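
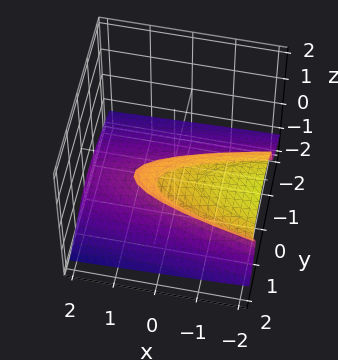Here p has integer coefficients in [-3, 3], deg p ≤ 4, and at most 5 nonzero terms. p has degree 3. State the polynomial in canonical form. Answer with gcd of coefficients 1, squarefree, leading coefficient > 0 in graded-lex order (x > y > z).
3*z^3 + 2*y^2 - 2*y*z + x - 2*y

(a) The degree is 3 — a generic line meets the surface in up to 3 points.
(b) From the axis intercepts and sections: among the integer gridlines, it crosses the y-axis at y ∈ {0, 1}; it meets the z-axis at z = 0 (among the integer gridlines); it crosses the x-axis at the gridline x = 0.
(c) The integer polynomial consistent with all of this is the stated p.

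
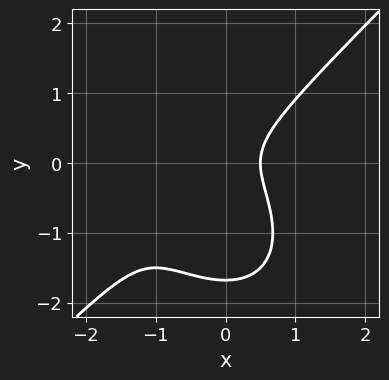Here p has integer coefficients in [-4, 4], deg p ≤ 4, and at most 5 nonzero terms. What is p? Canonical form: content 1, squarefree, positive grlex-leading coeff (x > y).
(a) deg p = 3. The shape is more complex than any degree-2 curve.
(b) Solving for integer coefficients yields p as stated.

2*x^3 - 2*y^3 + 3*x^2 - 3*y^2 - 1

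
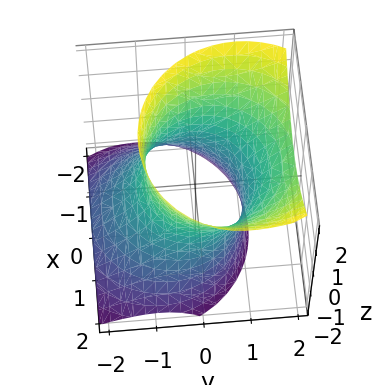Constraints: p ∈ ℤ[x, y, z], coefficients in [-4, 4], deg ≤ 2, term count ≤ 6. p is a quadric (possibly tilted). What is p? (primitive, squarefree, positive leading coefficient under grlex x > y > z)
2*x^2 + 2*y^2 - 2*y*z - z^2 - 3

Degree: the shape is more complex than any degree-1 surface, so deg p = 2.
From the visible intercepts: it misses every integer gridline on the z-axis.
The integer polynomial consistent with all of this is the stated p.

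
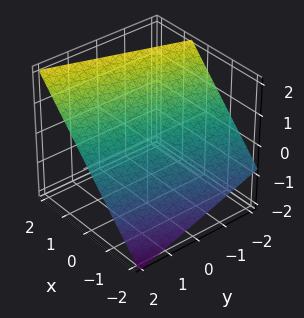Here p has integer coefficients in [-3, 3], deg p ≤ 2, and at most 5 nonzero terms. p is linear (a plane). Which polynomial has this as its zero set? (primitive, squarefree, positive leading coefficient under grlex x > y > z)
3*x - y - 3*z + 2

(a) Degree: the surface is flat (a plane), so deg p = 1.
(b) Checking where it meets the axes: one y-axis crossing is at y = 2.
(c) Putting this together gives p.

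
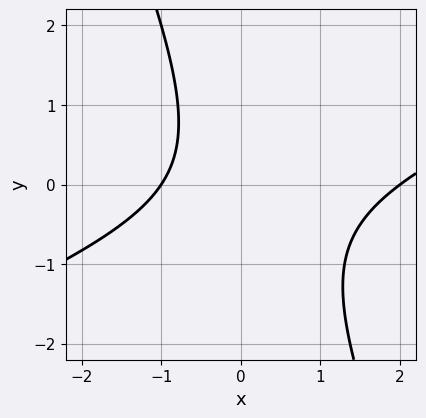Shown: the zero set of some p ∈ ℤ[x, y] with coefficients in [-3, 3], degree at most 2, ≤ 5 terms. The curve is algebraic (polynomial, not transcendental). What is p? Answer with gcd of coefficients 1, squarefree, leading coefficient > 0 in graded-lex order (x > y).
(a) deg p = 2. The shape is more complex than any degree-1 curve.
(b) From the axis intercepts and sections: the curve avoids every integer y-axis point in the box; among the integer gridlines, it crosses the x-axis at x ∈ {-1, 2}.
(c) Together with the visible shape, these determine p as stated.

x^2 - 2*x*y - y^2 - x - 2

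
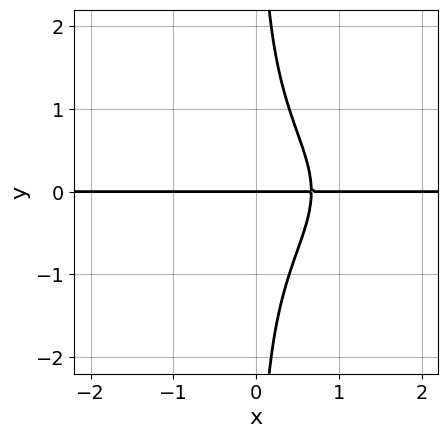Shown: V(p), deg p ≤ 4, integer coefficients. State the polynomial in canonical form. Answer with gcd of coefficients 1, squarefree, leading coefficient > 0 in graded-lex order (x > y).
Degree: the shape is more complex than any degree-3 curve, so deg p = 4.
Against the integer gridlines: one y-axis crossing is at y = 0; the visible x-axis segment lies entirely on the curve.
Together with the visible shape, these determine p as stated.

2*x*y^3 + 3*x*y - 2*y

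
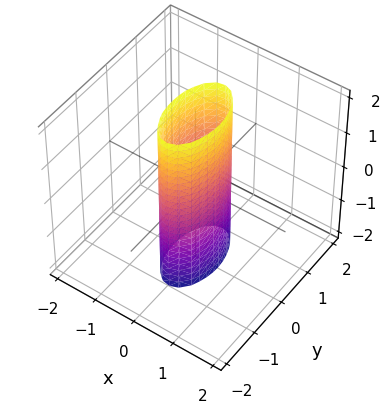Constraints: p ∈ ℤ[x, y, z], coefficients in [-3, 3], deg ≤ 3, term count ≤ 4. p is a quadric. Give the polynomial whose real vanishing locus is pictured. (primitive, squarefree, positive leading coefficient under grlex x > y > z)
3*x^2 + y^2 - 1

First, deg p = 2.
Then, symmetries: it's symmetric under y → −y, forcing even powers of y; the x ↦ −x reflection is a symmetry, so x appears only in even powers; it's symmetric under z → −z, forcing even powers of z.
Next, reading off the gridlines: the y-axis gridline crossings are at y ∈ {-1, 1}; no z-intercept at any integer in the box.
Finally, matching integer coefficients to the picture gives p.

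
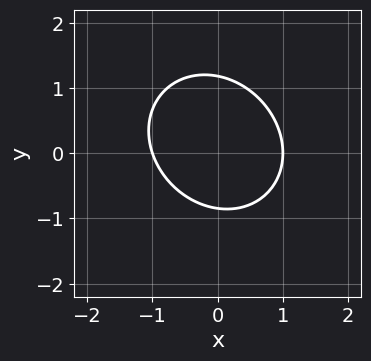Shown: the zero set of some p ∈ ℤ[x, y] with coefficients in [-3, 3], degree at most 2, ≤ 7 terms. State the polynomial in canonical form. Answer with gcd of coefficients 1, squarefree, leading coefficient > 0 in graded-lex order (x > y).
1. Degree: no degree-1 curve has this shape, so deg p = 2.
2. Reading off the gridlines: the x-axis gridline crossings are at x ∈ {-1, 1}.
3. Matching integer coefficients to the picture gives p.

3*x^2 + x*y + 3*y^2 - y - 3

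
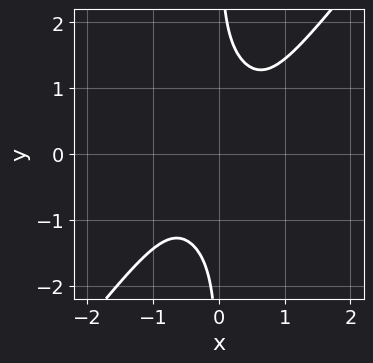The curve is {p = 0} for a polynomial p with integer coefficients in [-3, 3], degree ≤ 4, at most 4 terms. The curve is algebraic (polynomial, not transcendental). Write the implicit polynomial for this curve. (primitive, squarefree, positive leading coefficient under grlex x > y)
2*x^4 - x*y^3 + 1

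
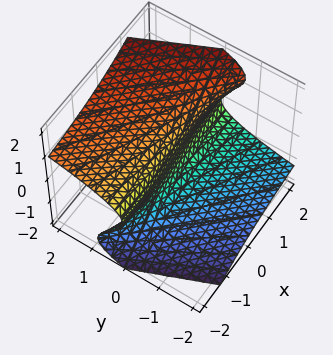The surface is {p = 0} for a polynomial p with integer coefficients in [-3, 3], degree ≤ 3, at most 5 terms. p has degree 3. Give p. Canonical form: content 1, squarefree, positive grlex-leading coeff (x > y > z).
The degree is 3 — the shape is more complex than any degree-2 surface.
Observable constraints: it crosses the z-axis at the gridline z = 0; every point of the x-axis in the box is on the surface; one y-axis crossing is at y = 0.
Solving for integer coefficients yields p as stated.

x*z^2 - z^3 + 2*y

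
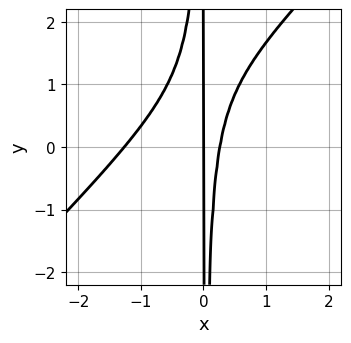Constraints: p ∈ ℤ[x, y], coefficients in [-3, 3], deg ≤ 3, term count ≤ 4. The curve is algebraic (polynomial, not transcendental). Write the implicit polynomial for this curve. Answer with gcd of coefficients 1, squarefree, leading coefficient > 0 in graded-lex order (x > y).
3*x^3 - 3*x^2*y + 3*x^2 - x

1. The degree is 3 — the shape is more complex than any degree-2 curve.
2. Against the integer gridlines: the visible y-axis segment lies entirely on the curve; it crosses the x-axis at the gridline x = 0.
3. Fitting integer coefficients to these (and the overall shape) gives p.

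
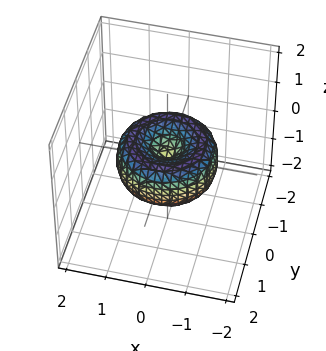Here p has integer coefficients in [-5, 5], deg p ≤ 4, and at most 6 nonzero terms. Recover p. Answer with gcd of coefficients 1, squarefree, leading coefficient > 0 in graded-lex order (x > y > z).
2*x^4 + 4*x^2*y^2 + 2*y^4 - 3*x^2 - 3*y^2 + 3*z^2

deg p = 4. No degree-3 surface has this shape.
Symmetries: the surface is invariant under rotation about z: p = q(x² + y², z).
Observable constraints: it crosses the x-axis at the gridline x = 0; a circular section at z = 0 has radius between 1 and 2; one y-axis crossing is at y = 0.
Putting this together gives p.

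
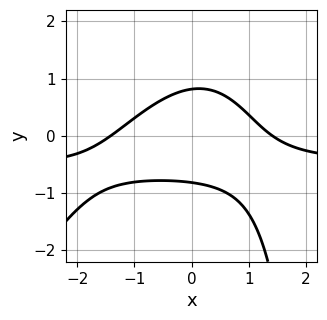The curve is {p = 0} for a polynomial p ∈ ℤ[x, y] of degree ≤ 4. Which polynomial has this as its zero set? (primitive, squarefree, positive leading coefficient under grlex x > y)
2*x^2*y - x*y^2 + x^2 + 3*y^2 - 2

(a) deg p = 3. No degree-2 curve has this shape.
(b) The integer polynomial consistent with all of this is the stated p.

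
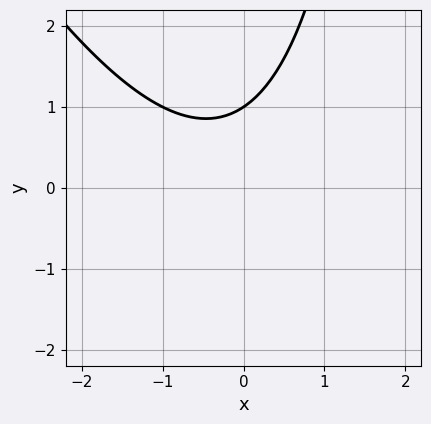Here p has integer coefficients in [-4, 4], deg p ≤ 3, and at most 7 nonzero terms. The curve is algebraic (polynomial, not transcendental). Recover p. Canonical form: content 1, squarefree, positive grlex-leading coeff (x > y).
2*x^2 + x*y + x - 3*y + 3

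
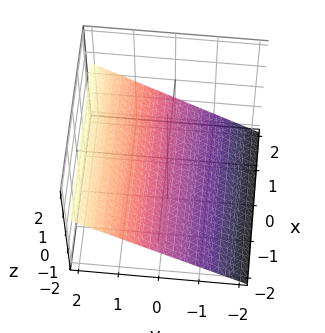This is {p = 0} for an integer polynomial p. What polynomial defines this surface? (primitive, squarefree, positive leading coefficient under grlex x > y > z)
2*y - 3*z - 2

deg p = 1.
Observable constraints: it crosses the y-axis at the gridline y = 1; it misses every integer gridline on the x-axis.
Together with the visible shape, these determine p as stated.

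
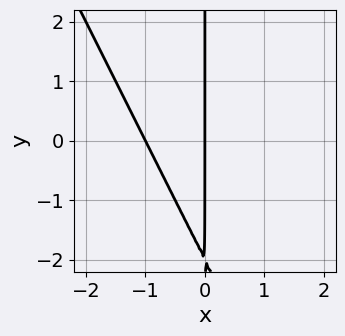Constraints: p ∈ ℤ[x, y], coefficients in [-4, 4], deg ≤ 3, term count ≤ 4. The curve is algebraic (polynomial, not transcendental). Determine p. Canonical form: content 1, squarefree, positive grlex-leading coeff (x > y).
deg p = 2. The shape is more complex than any degree-1 curve.
From the visible intercepts: the visible y-axis segment lies entirely on the curve; the x-axis gridline crossings are at x ∈ {-1, 0}.
Solving for integer coefficients yields p as stated.

2*x^2 + x*y + 2*x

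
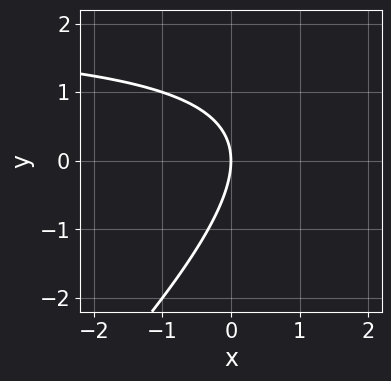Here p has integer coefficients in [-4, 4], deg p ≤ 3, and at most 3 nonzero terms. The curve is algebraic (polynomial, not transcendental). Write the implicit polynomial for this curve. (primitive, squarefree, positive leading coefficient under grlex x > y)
First, degree: the shape is more complex than any degree-1 curve, so deg p = 2.
Then, from the visible intercepts: it crosses the y-axis at the gridline y = 0; it meets the x-axis at x = 0 (among the integer gridlines).
Finally, together with the visible shape, these determine p as stated.

x*y - y^2 - 2*x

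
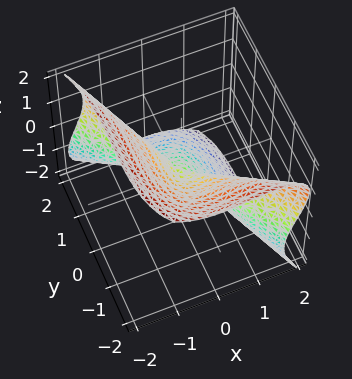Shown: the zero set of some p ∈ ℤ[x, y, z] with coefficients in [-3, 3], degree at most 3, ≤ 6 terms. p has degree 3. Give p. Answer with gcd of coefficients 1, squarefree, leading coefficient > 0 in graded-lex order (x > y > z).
2*x^3 - 2*x^2*z + y^3 + 2*z^3

1. Degree: no degree-2 surface has this shape, so deg p = 3.
2. Reading off the gridlines: it crosses the x-axis at the gridline x = 0; it meets the z-axis at z = 0 (among the integer gridlines); it meets the y-axis at y = 0 (among the integer gridlines).
3. The integer polynomial consistent with all of this is the stated p.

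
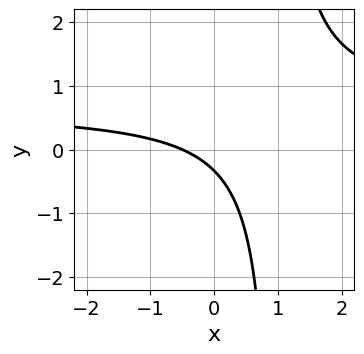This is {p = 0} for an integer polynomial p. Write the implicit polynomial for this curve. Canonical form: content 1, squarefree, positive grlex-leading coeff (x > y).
First, deg p = 2.
Finally, putting this together gives p.

3*x*y - 2*x - 3*y - 1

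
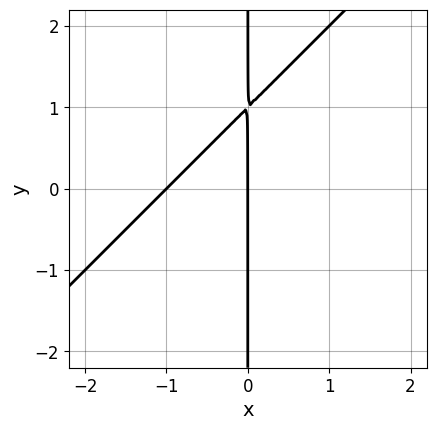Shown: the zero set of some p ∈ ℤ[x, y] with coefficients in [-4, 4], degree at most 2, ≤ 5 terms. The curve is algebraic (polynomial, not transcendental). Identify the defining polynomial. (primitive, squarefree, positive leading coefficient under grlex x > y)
(a) deg p = 2.
(b) Reading off the gridlines: the x-axis gridline crossings are at x ∈ {-1, 0}; every point of the y-axis in the box is on the curve.
(c) Fitting integer coefficients to these (and the overall shape) gives p.

x^2 - x*y + x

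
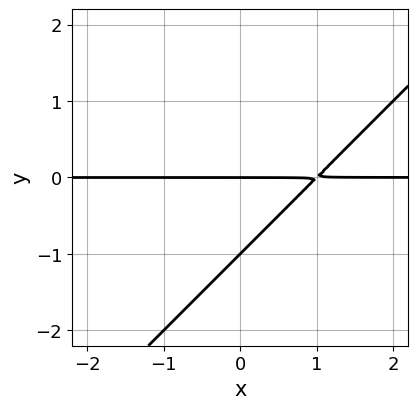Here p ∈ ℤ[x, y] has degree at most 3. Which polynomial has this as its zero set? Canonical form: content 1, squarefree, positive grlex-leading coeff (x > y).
1. Degree: no degree-1 curve has this shape, so deg p = 2.
2. Observable constraints: every point of the x-axis in the box is on the curve; among the integer gridlines, it crosses the y-axis at y ∈ {-1, 0}.
3. Together with the visible shape, these determine p as stated.

x*y - y^2 - y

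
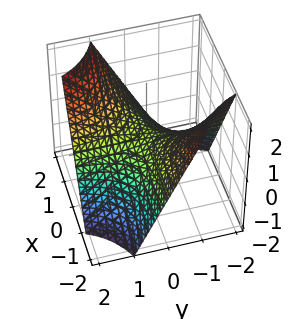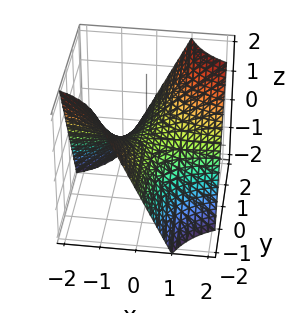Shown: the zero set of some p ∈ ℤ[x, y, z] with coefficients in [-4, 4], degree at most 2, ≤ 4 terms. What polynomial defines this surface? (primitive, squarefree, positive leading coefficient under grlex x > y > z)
x*y - z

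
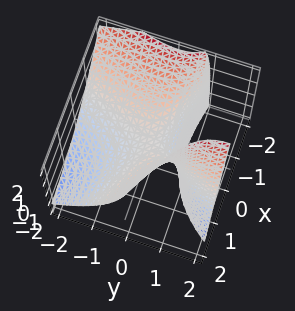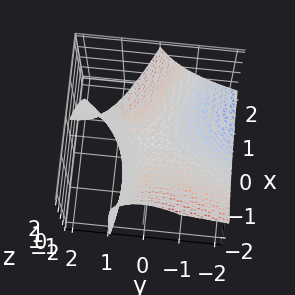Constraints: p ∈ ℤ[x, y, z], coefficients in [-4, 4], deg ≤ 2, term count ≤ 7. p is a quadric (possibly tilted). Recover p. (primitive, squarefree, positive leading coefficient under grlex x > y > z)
(a) Degree: the shape is more complex than any degree-1 surface, so deg p = 2.
(b) Against the integer gridlines: it meets the y-axis at y = 0 (among the integer gridlines); it meets the z-axis at z = 0 (among the integer gridlines).
(c) These observations pin down the coefficients.

x^2 + 2*x*y - y^2 + 2*y*z - 2*z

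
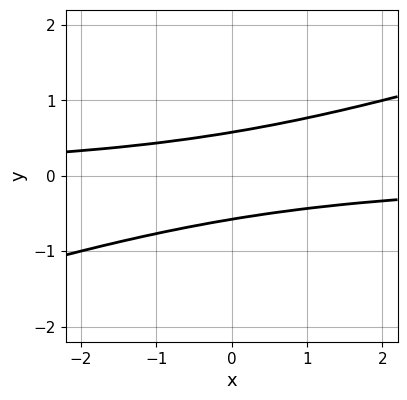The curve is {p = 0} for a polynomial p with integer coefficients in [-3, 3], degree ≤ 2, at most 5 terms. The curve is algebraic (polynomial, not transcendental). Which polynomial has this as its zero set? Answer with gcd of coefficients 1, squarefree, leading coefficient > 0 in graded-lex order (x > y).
1. The degree is 2 — the shape is more complex than any degree-1 curve.
2. Reading off the gridlines: the curve avoids every integer x-axis point in the box.
3. Together with the visible shape, these determine p as stated.

x*y - 3*y^2 + 1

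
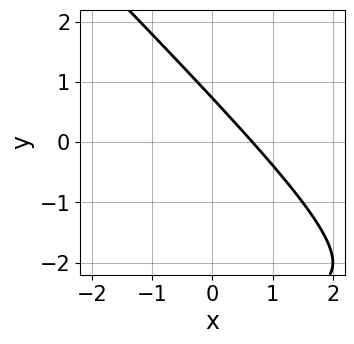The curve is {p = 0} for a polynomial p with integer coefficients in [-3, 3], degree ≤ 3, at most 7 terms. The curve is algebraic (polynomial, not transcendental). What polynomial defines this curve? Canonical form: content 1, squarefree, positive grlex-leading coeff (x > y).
x*y + y^2 + 3*x + 2*y - 2

First, the degree is 2 — the shape is more complex than any degree-1 curve.
Finally, solving for integer coefficients yields p as stated.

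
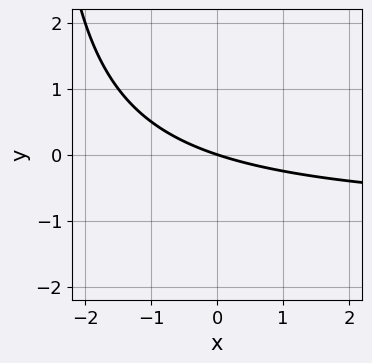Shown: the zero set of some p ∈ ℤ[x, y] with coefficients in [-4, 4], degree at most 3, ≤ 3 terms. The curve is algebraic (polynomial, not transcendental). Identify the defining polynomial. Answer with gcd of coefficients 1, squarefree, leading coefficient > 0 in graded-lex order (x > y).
x*y + x + 3*y

1. The degree is 2 — no degree-1 curve has this shape.
2. From the visible intercepts: one x-axis crossing is at x = 0; it crosses the y-axis at the gridline y = 0.
3. These observations pin down the coefficients.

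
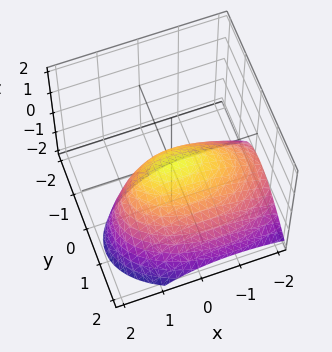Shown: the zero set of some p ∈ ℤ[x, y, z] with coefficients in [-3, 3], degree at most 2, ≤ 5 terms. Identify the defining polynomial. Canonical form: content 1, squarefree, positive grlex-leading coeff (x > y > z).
Degree: a generic line meets the surface in up to 2 points, so deg p = 2.
From the axis intercepts and sections: it crosses the y-axis at the gridline y = 0; one x-axis crossing is at x = 0; it crosses the z-axis at the gridline z = 0.
Assembling these constraints gives the stated polynomial.

x^2 - x*z + 3*y^2 + 2*y*z + 3*z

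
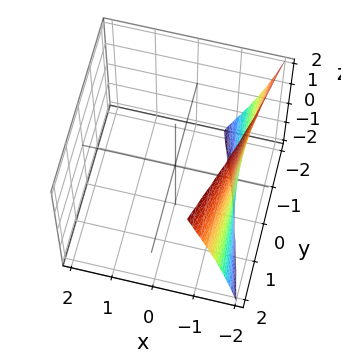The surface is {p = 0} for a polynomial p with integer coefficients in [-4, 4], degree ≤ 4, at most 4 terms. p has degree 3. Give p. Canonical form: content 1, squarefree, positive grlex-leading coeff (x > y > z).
(a) deg p = 3. A generic line meets the surface in up to 3 points.
(b) Checking where it meets the axes: the surface avoids every integer y-axis point in the box; the surface avoids every integer z-axis point in the box.
(c) Solving for integer coefficients yields p as stated.

3*x^3 + x*y*z + 3*x^2 + 3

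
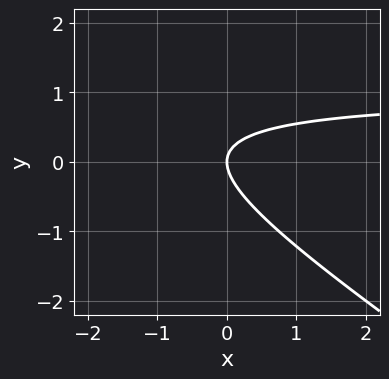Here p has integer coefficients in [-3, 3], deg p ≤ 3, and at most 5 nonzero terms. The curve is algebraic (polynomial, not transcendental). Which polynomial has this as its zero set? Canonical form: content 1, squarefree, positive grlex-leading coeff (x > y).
2*x*y + 3*y^2 - 2*x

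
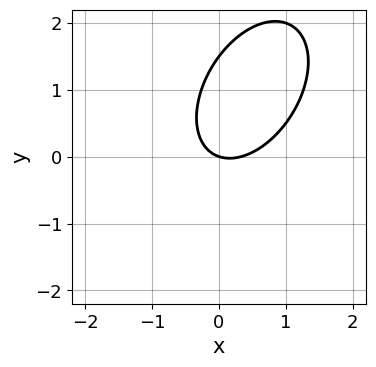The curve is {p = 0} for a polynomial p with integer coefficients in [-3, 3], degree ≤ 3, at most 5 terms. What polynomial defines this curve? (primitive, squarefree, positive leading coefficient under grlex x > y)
3*x^2 - 2*x*y + 2*y^2 - x - 3*y

1. Degree: no degree-1 curve has this shape, so deg p = 2.
2. From the axis intercepts and sections: it crosses the x-axis at the gridline x = 0; it meets the y-axis at y = 0 (among the integer gridlines).
3. Assembling these constraints gives the stated polynomial.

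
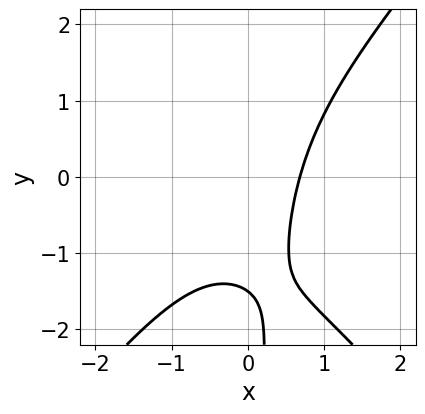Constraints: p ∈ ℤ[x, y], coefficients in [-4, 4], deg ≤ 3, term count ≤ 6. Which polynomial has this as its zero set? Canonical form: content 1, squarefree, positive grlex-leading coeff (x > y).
3*x^3 - 2*x*y^2 + 3*x - 2*y - 3

Degree: no degree-2 curve has this shape, so deg p = 3.
Matching integer coefficients to the picture gives p.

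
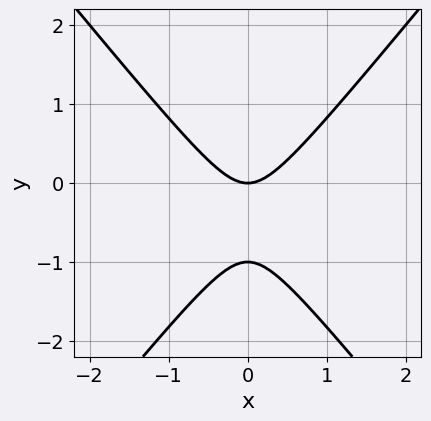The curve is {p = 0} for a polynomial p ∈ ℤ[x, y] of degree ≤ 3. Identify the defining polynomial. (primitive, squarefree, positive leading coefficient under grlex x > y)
(a) Degree: no degree-1 curve has this shape, so deg p = 2.
(b) Symmetries: it's symmetric under x → −x, forcing even powers of x.
(c) From the visible intercepts: the y-axis gridline crossings are at y ∈ {-1, 0}; it meets the x-axis at x = 0 (among the integer gridlines).
(d) Assembling these constraints gives the stated polynomial.

3*x^2 - 2*y^2 - 2*y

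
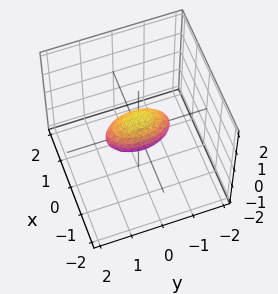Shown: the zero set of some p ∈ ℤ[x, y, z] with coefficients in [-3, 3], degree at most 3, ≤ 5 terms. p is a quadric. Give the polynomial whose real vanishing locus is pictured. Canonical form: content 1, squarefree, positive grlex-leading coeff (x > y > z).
(a) The degree is 2 — bounded and convex; a quadric.
(b) Symmetries: mirror symmetry z ↦ −z ⇒ only even powers of z; mirror symmetry x ↦ −x ⇒ only even powers of x; the y ↦ −y reflection is a symmetry, so y appears only in even powers.
(c) From the visible intercepts: among the integer gridlines, it crosses the y-axis at y ∈ {-1, 1}.
(d) Matching integer coefficients to the picture gives p.

3*x^2 + y^2 + 2*z^2 - 1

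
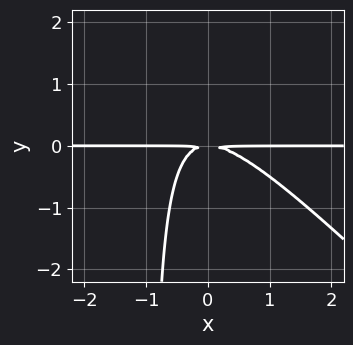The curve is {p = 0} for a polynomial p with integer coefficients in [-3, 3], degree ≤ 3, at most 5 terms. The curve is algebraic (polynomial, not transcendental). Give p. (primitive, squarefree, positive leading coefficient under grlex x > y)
x^2*y + x*y^2 + y^2

(a) Degree: no degree-2 curve has this shape, so deg p = 3.
(b) Reading off the gridlines: the visible x-axis segment lies entirely on the curve.
(c) These observations pin down the coefficients.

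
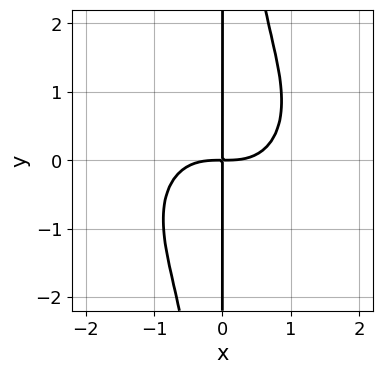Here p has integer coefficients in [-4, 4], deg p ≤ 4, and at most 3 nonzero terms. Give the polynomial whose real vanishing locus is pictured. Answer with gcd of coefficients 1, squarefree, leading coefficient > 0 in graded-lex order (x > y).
deg p = 4.
Observable constraints: every point of the y-axis in the box is on the curve.
Putting this together gives p.

2*x^4 + 2*x^2*y^2 - 3*x*y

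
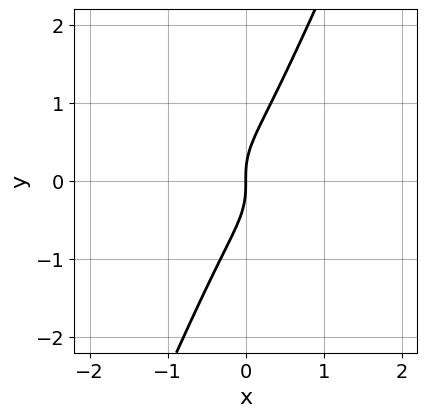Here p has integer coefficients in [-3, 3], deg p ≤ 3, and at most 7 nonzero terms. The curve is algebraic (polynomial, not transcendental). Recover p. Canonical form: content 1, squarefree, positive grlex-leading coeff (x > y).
2*x^3 + 3*x^2*y + 3*x*y^2 - 2*y^3 + 2*x

First, degree: no degree-2 curve has this shape, so deg p = 3.
Next, checking where it meets the axes: one y-axis crossing is at y = 0; it crosses the x-axis at the gridline x = 0.
Finally, putting this together gives p.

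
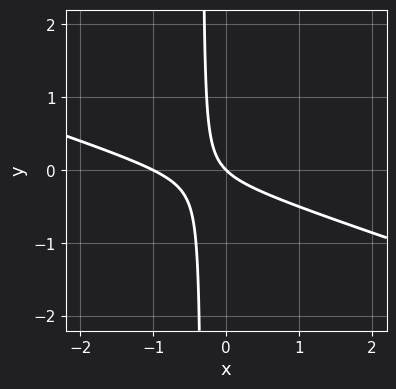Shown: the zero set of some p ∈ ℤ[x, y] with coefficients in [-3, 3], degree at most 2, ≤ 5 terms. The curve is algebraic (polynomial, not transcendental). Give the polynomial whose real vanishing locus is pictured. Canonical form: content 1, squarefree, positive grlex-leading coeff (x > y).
x^2 + 3*x*y + x + y

deg p = 2.
Checking where it meets the axes: the x-axis gridline crossings are at x ∈ {-1, 0}; it crosses the y-axis at the gridline y = 0.
Together with the visible shape, these determine p as stated.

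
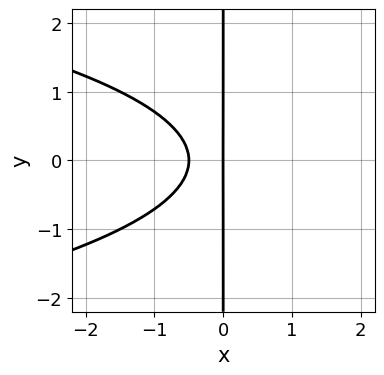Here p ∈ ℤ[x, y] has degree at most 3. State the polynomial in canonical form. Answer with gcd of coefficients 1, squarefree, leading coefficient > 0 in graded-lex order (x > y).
(a) Degree: the shape is more complex than any degree-2 curve, so deg p = 3.
(b) Symmetries: it's symmetric under y → −y, forcing even powers of y.
(c) From the visible intercepts: every point of the y-axis in the box is on the curve; it crosses the x-axis at the gridline x = 0.
(d) Matching integer coefficients to the picture gives p.

2*x*y^2 + 2*x^2 + x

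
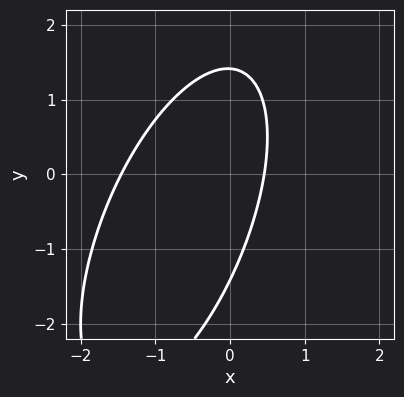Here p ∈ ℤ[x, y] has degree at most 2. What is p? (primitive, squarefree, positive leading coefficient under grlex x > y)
3*x^2 - 2*x*y + y^2 + 3*x - 2

First, the degree is 2 — the shape is more complex than any degree-1 curve.
Finally, the integer polynomial consistent with all of this is the stated p.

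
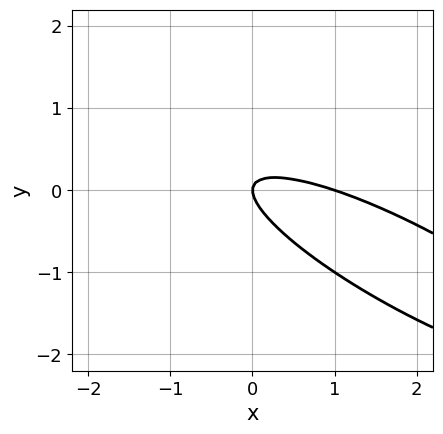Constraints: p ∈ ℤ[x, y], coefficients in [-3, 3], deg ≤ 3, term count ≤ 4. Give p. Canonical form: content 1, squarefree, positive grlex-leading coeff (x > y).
x^2 + 3*x*y + 3*y^2 - x

1. Degree: a generic line meets the curve in up to 2 points, so deg p = 2.
2. Observable constraints: among the integer gridlines, it crosses the x-axis at x ∈ {0, 1}; it meets the y-axis at y = 0 (among the integer gridlines).
3. Solving for integer coefficients yields p as stated.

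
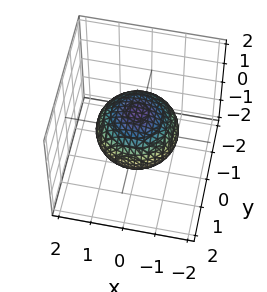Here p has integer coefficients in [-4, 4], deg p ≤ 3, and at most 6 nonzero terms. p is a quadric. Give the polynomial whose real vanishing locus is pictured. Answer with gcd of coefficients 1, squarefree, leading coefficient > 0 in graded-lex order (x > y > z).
(a) The degree is 2 — bounded and convex; a quadric.
(b) Symmetries: it's symmetric under z → −z, forcing even powers of z; rotational symmetry about the z-axis ⇒ p depends on x, y only through x² + y².
(c) From the axis intercepts and sections: the z-axis gridline crossings are at z ∈ {-1, 1}; a circular section at z = 0 has radius between 1 and 2.
(d) Putting this together gives p.

2*x^2 + 2*y^2 + 3*z^2 - 3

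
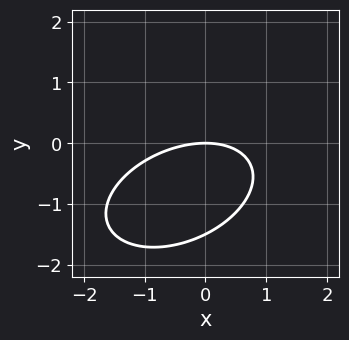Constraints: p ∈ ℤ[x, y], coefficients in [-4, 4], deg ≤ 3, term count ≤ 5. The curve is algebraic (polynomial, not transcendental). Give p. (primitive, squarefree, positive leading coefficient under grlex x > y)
First, degree: a generic line meets the curve in up to 2 points, so deg p = 2.
Then, observable constraints: one y-axis crossing is at y = 0; one x-axis crossing is at x = 0.
Finally, these observations pin down the coefficients.

x^2 - x*y + 2*y^2 + 3*y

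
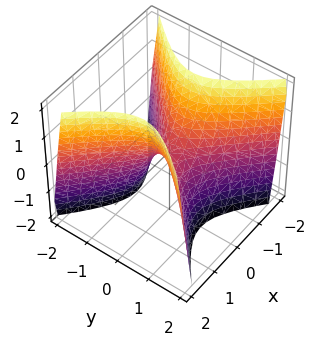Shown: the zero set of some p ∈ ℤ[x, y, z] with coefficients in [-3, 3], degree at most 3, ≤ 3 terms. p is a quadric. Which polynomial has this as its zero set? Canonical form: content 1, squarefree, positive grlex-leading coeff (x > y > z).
(a) The degree is 2 — a saddle surface; a quadric.
(b) Symmetries: it's symmetric under x → −x, forcing even powers of x; the y ↦ −y reflection is a symmetry, so y appears only in even powers.
(c) Checking where it meets the axes: it crosses the x-axis at the gridline x = 0; one z-axis crossing is at z = 0; one y-axis crossing is at y = 0.
(d) Assembling these constraints gives the stated polynomial.

2*x^2 - 2*y^2 - z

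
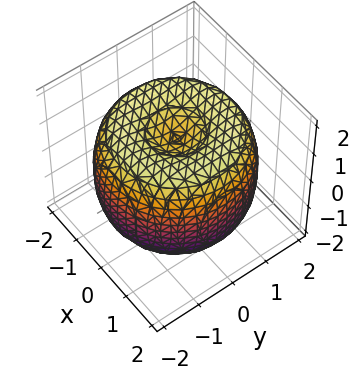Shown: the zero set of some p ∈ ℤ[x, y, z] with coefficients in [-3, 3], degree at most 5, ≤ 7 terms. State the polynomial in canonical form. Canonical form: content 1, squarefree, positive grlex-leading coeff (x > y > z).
x^4 + 2*x^2*y^2 + y^4 - 3*x^2 - 3*y^2 + 2*z^2 - 2

First, deg p = 4. The shape is more complex than any degree-3 surface.
Next, by symmetry, every cross-section ⟂ z is a circle, so x, y appear only via x² + y².
Then, checking where it meets the axes: a circular section at z = 0 has radius between 1 and 2; among the integer gridlines, it crosses the z-axis at z ∈ {-1, 1}.
Finally, assembling these constraints gives the stated polynomial.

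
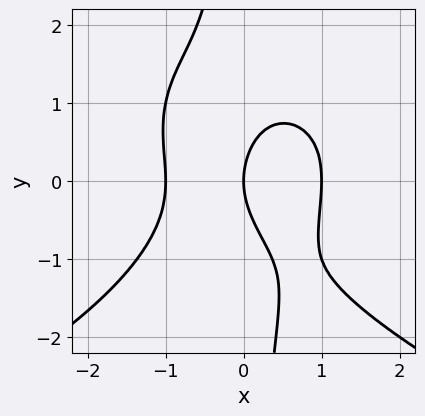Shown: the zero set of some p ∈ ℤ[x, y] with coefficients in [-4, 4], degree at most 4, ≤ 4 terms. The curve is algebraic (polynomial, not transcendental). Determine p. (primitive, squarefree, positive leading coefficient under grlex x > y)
(a) Degree: the shape is more complex than any degree-3 curve, so deg p = 4.
(b) From the axis intercepts and sections: one y-axis crossing is at y = 0; the x-axis gridline crossings are at x ∈ {-1, 0, 1}.
(c) Together with the visible shape, these determine p as stated.

x*y^3 + 2*x^3 + y^2 - 2*x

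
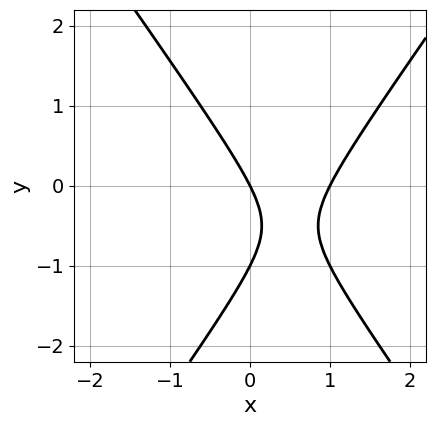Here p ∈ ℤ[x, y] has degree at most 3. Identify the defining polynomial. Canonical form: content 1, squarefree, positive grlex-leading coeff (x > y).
2*x^2 - y^2 - 2*x - y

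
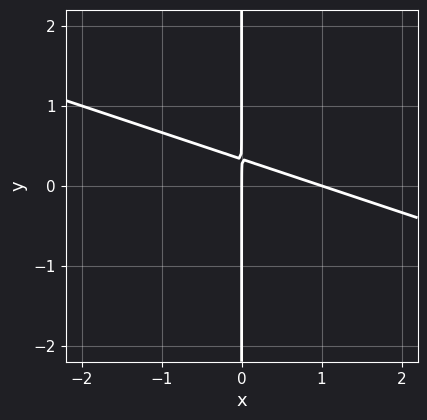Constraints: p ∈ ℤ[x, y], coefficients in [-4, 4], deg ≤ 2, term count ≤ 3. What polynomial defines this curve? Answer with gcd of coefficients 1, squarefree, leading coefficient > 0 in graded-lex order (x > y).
1. Degree: a generic line meets the curve in up to 2 points, so deg p = 2.
2. Checking where it meets the axes: among the integer gridlines, it crosses the x-axis at x ∈ {0, 1}; the visible y-axis segment lies entirely on the curve.
3. The integer polynomial consistent with all of this is the stated p.

x^2 + 3*x*y - x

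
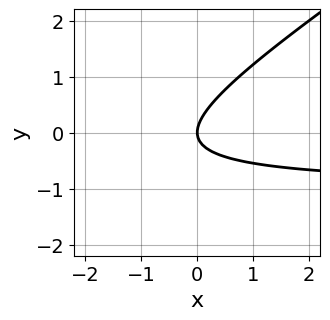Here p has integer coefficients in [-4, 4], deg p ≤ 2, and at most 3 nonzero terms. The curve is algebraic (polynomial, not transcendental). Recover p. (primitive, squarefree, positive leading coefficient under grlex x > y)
2*x*y - 3*y^2 + 2*x

(a) deg p = 2. The shape is more complex than any degree-1 curve.
(b) Checking where it meets the axes: one y-axis crossing is at y = 0; it crosses the x-axis at the gridline x = 0.
(c) The integer polynomial consistent with all of this is the stated p.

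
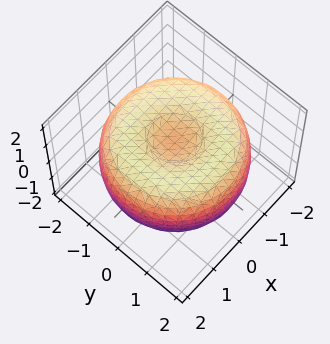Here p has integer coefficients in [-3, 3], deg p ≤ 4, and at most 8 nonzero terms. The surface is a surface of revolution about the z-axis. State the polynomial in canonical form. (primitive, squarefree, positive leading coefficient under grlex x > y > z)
First, the degree is 4 — no degree-3 surface has this shape.
Next, symmetries: rotational symmetry about the z-axis ⇒ p depends on x, y only through x² + y².
Next, checking where it meets the axes: a circular section at z = -1 has radius between 0 and 1.
Finally, together with the visible shape, these determine p as stated.

x^4 + 2*x^2*y^2 + y^4 - 3*x^2 - 3*y^2 + 3*z^2 - 2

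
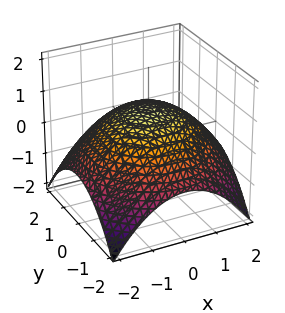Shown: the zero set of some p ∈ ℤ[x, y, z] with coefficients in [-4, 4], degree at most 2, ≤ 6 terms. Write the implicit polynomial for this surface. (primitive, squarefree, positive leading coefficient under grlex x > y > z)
x^2 + y^2 + 3*z - 3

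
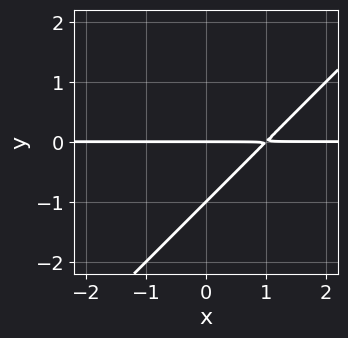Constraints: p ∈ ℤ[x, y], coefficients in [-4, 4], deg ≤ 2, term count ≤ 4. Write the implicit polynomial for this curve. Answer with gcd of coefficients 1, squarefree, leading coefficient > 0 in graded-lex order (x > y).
x*y - y^2 - y

(a) Degree: no degree-1 curve has this shape, so deg p = 2.
(b) Against the integer gridlines: the y-axis gridline crossings are at y ∈ {-1, 0}; every point of the x-axis in the box is on the curve.
(c) Matching integer coefficients to the picture gives p.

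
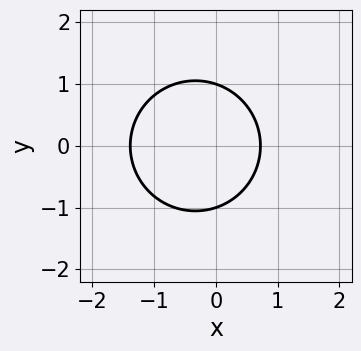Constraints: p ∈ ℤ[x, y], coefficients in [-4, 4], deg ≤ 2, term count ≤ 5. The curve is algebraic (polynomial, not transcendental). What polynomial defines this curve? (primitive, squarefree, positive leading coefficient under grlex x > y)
First, degree: a generic line meets the curve in up to 2 points, so deg p = 2.
Then, symmetries: it's symmetric under y → −y, forcing even powers of y.
Then, against the integer gridlines: the y-axis gridline crossings are at y ∈ {-1, 1}.
Finally, matching integer coefficients to the picture gives p.

3*x^2 + 3*y^2 + 2*x - 3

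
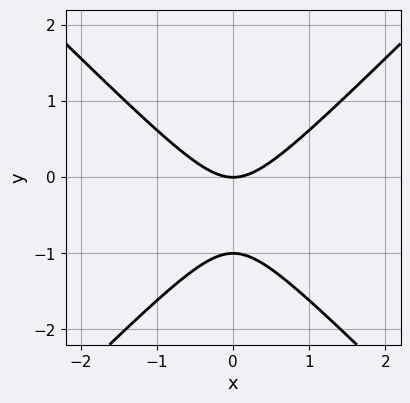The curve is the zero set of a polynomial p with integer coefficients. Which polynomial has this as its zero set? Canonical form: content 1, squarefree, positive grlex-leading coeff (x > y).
deg p = 2. No degree-1 curve has this shape.
Symmetries: mirror symmetry x ↦ −x ⇒ only even powers of x.
Reading off the gridlines: one x-axis crossing is at x = 0; the y-axis gridline crossings are at y ∈ {-1, 0}.
These observations pin down the coefficients.

x^2 - y^2 - y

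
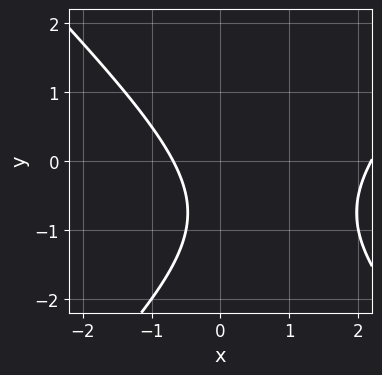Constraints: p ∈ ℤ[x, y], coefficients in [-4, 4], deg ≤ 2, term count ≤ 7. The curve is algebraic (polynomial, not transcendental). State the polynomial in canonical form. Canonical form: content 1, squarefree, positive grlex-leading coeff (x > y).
2*x^2 - 2*y^2 - 3*x - 3*y - 3

1. The degree is 2 — the shape is more complex than any degree-1 curve.
2. Checking where it meets the axes: the curve avoids every integer y-axis point in the box.
3. The integer polynomial consistent with all of this is the stated p.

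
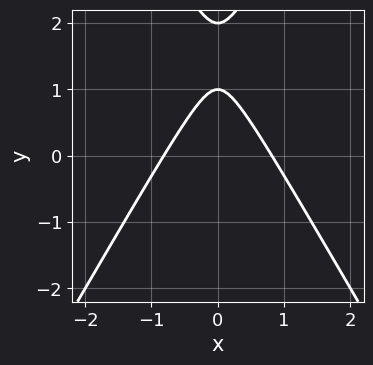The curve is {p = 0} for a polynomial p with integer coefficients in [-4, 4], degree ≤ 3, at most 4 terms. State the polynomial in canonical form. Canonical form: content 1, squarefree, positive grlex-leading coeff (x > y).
(a) The degree is 2 — no degree-1 curve has this shape.
(b) Symmetries: the x ↦ −x reflection is a symmetry, so x appears only in even powers.
(c) Reading off the gridlines: among the integer gridlines, it crosses the y-axis at y ∈ {1, 2}.
(d) Matching integer coefficients to the picture gives p.

3*x^2 - y^2 + 3*y - 2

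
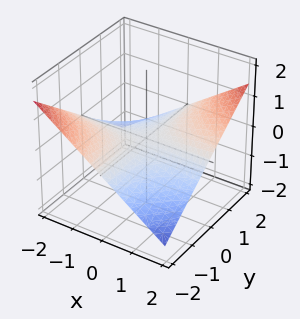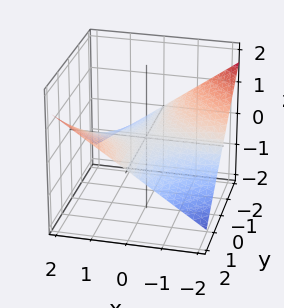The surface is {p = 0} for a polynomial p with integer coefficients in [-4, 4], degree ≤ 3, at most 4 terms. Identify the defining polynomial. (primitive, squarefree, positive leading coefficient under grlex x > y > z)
x*y - 3*z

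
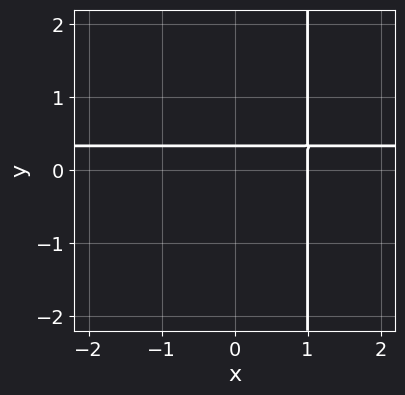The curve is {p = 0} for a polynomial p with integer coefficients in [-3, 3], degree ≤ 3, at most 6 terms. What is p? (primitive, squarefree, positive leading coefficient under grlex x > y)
3*x*y - x - 3*y + 1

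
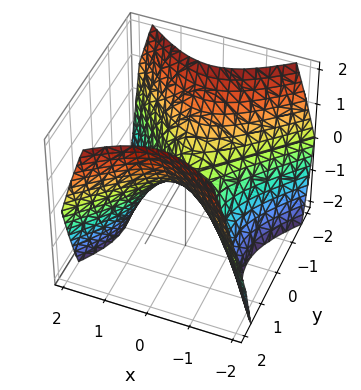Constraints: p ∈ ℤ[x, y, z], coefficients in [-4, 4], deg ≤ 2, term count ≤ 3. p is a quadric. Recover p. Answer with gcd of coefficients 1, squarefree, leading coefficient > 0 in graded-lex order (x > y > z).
The degree is 2 — a hyperbolic paraboloid; a quadric.
Symmetries: it's symmetric under y → −y, forcing even powers of y; mirror symmetry x ↦ −x ⇒ only even powers of x.
Against the integer gridlines: it crosses the z-axis at the gridline z = 0; one y-axis crossing is at y = 0.
Matching integer coefficients to the picture gives p.

x^2 - y^2 + z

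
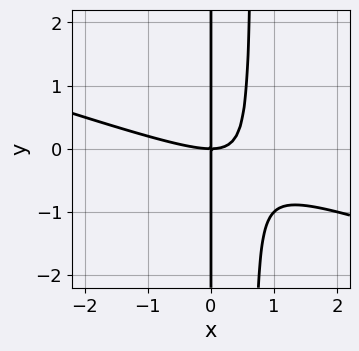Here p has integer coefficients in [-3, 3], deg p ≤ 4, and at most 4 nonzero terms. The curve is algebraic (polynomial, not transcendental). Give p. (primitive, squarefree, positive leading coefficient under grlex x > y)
x^3 + 3*x^2*y - 2*x*y

First, degree: no degree-2 curve has this shape, so deg p = 3.
Then, against the integer gridlines: it crosses the x-axis at the gridline x = 0; every point of the y-axis in the box is on the curve.
Finally, these observations pin down the coefficients.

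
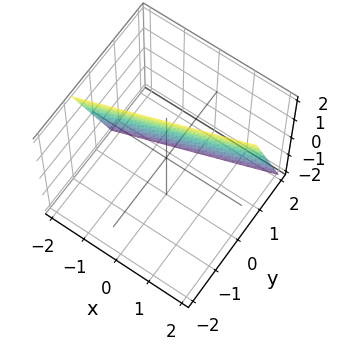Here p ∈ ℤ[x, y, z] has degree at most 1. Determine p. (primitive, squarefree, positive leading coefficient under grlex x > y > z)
deg p = 1. Every cross-section is a straight line — this is a plane.
From the visible intercepts: it meets the z-axis at z = 2 (among the integer gridlines); it crosses the x-axis at the gridline x = -2.
Putting this together gives p.

x - 3*y - z + 2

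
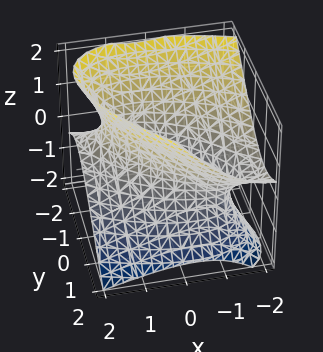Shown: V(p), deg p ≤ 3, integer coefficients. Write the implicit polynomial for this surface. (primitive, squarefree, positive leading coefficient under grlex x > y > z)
x^2 + 2*x*y + 2*x*z + 2*y^2 - 2*z^2 - 2

(a) The degree is 2 — a generic line meets the surface in up to 2 points.
(b) Reading off the gridlines: the surface avoids every integer z-axis point in the box; among the integer gridlines, it crosses the y-axis at y ∈ {-1, 1}.
(c) Together with the visible shape, these determine p as stated.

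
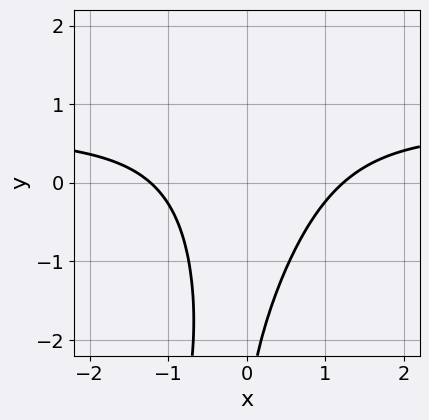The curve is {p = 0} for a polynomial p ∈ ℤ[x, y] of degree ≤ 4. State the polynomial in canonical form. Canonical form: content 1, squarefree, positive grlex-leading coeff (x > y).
3*x^2*y - x*y^2 - 2*x^2 + y + 3

deg p = 3. A generic line meets the curve in up to 3 points.
Against the integer gridlines: it misses every integer gridline on the y-axis.
Matching integer coefficients to the picture gives p.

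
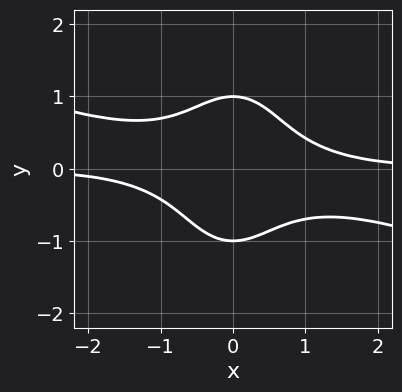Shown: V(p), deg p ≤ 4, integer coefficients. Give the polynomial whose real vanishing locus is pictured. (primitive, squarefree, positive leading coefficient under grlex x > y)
First, deg p = 4. A generic line meets the curve in up to 4 points.
Then, reading off the gridlines: the curve avoids every integer x-axis point in the box; the y-axis gridline crossings are at y ∈ {-1, 1}.
Finally, assembling these constraints gives the stated polynomial.

x^3*y + 3*x^2*y^2 + y^4 - 1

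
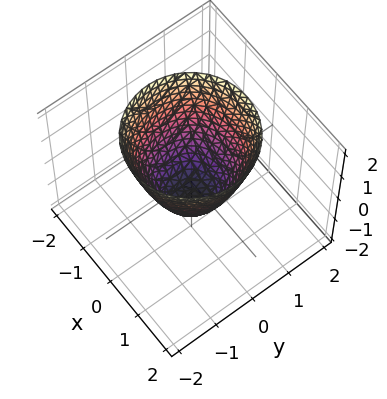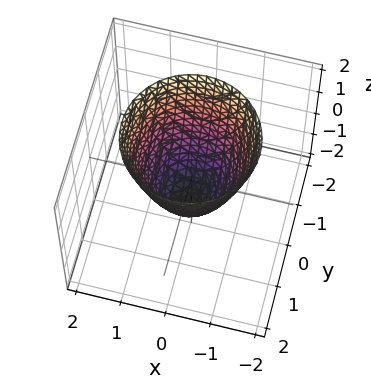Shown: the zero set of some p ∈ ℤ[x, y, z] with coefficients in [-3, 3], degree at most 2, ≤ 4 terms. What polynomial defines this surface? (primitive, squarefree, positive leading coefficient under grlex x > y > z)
1. deg p = 2.
2. Symmetry: the z-axis is an axis of rotation, so x and y enter only as x² + y².
3. Checking where it meets the axes: a circular section at z = 2 has radius between 1 and 2; one z-axis crossing is at z = -1.
4. Fitting integer coefficients to these (and the overall shape) gives p.

3*x^2 + 3*y^2 - 2*z - 2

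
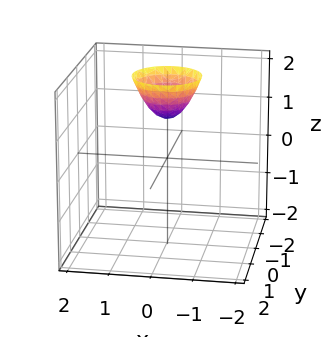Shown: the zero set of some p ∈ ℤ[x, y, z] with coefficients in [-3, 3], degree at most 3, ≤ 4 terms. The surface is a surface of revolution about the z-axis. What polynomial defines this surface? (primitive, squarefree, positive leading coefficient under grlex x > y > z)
3*x^2 + 3*y^2 - 2*z + 2

First, the degree is 2 — the shape is more complex than any degree-1 surface.
Then, symmetry: the surface is invariant under rotation about z: p = q(x² + y², z).
Next, from the axis intercepts and sections: it misses every integer gridline on the y-axis; one z-axis crossing is at z = 1; the surface avoids every integer x-axis point in the box; a circular section at z = 2 has radius between 0 and 1.
Finally, matching integer coefficients to the picture gives p.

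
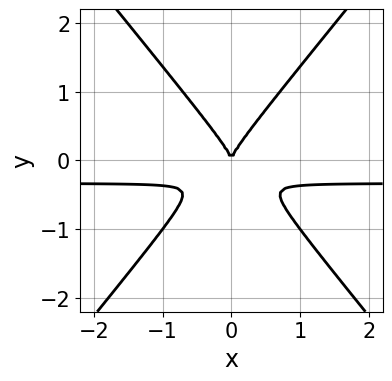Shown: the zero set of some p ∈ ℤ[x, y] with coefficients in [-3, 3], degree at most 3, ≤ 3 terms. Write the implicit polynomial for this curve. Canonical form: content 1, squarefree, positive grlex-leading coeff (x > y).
3*x^2*y - 2*y^3 + x^2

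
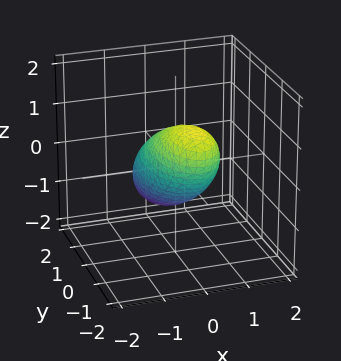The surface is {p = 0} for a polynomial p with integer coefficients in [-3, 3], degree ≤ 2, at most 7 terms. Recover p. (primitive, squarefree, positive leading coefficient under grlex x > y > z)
3*x^2 + y^2 + 2*y*z + 2*z^2 - 2

(a) The degree is 2 — the shape is more complex than any degree-1 surface.
(b) Checking where it meets the axes: among the integer gridlines, it crosses the z-axis at z ∈ {-1, 1}.
(c) Assembling these constraints gives the stated polynomial.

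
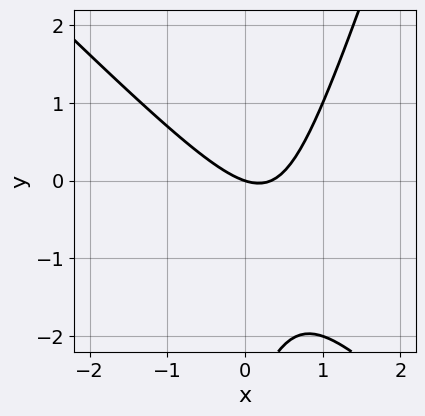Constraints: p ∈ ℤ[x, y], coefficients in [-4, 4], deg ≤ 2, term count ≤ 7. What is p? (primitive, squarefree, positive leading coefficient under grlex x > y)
1. The degree is 2 — no degree-1 curve has this shape.
2. From the visible intercepts: it crosses the x-axis at the gridline x = 0; it crosses the y-axis at the gridline y = 0.
3. Matching integer coefficients to the picture gives p.

3*x^2 + 2*x*y - y^2 - x - 3*y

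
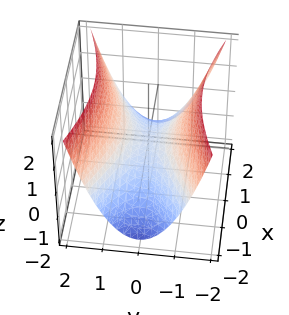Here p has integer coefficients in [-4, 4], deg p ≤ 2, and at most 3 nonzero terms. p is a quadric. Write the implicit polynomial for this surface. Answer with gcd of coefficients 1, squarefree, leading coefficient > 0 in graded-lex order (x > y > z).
1. Degree: a saddle surface; a quadric, so deg p = 2.
2. Symmetries: the y ↦ −y reflection is a symmetry, so y appears only in even powers; it's symmetric under x → −x, forcing even powers of x.
3. Checking where it meets the axes: one y-axis crossing is at y = 0; it meets the x-axis at x = 0 (among the integer gridlines); it meets the z-axis at z = 0 (among the integer gridlines).
4. Fitting integer coefficients to these (and the overall shape) gives p.

x^2 - 3*y^2 + 3*z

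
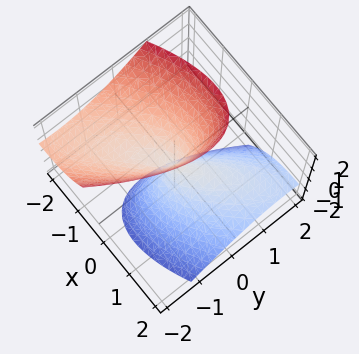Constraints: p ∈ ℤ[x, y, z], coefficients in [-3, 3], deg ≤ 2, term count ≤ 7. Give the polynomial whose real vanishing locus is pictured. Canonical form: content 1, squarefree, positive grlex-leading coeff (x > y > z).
2*x^2 - 3*x*y + 3*x*z + 2*y^2 - z^2

The picture has 2 separate pieces.
The degree is 2 — the shape is more complex than any degree-1 surface.
Reading off the gridlines: it meets the y-axis at y = 0 (among the integer gridlines); it crosses the z-axis at the gridline z = 0; it meets the x-axis at x = 0 (among the integer gridlines).
Solving for integer coefficients yields p as stated.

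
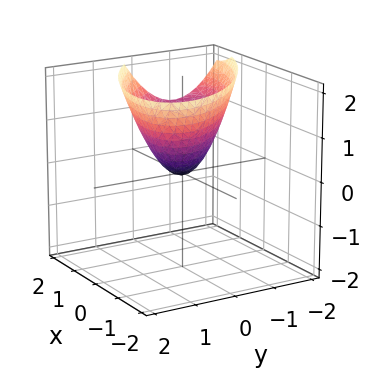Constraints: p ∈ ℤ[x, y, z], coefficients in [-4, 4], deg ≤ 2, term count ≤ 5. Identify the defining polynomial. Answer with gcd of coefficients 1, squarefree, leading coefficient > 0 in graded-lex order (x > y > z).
(a) Degree: the shape is more complex than any degree-1 surface, so deg p = 2.
(b) Checking where it meets the axes: it crosses the x-axis at the gridline x = 0; one z-axis crossing is at z = 0; it crosses the y-axis at the gridline y = 0.
(c) These observations pin down the coefficients.

2*x^2 + 3*x*y - x*z + 3*y^2 - 3*z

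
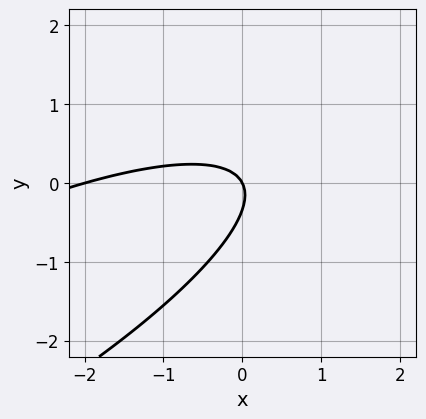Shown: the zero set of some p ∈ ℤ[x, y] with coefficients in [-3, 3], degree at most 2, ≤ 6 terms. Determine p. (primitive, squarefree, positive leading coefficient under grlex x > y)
deg p = 2. A generic line meets the curve in up to 2 points.
Observable constraints: the x-axis gridline crossings are at x ∈ {-2, 0}; it meets the y-axis at y = 0 (among the integer gridlines).
The integer polynomial consistent with all of this is the stated p.

x^2 - 3*x*y + 3*y^2 + 2*x + y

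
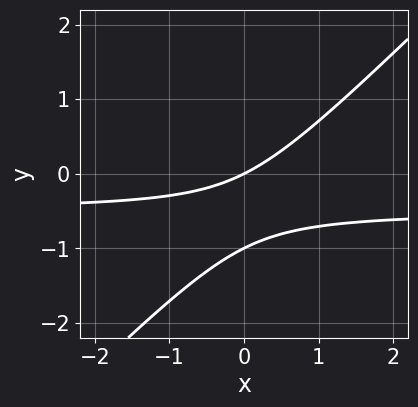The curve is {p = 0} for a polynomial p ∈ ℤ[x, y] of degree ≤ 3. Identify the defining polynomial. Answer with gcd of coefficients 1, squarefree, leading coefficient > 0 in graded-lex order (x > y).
Degree: a generic line meets the curve in up to 2 points, so deg p = 2.
From the axis intercepts and sections: one x-axis crossing is at x = 0; among the integer gridlines, it crosses the y-axis at y ∈ {-1, 0}.
Together with the visible shape, these determine p as stated.

2*x*y - 2*y^2 + x - 2*y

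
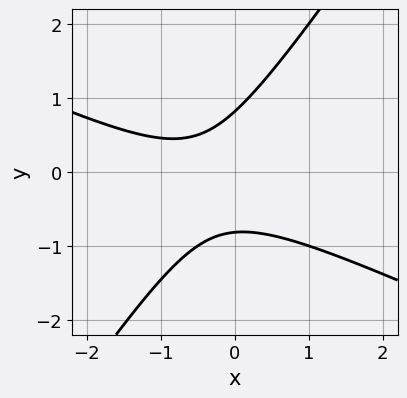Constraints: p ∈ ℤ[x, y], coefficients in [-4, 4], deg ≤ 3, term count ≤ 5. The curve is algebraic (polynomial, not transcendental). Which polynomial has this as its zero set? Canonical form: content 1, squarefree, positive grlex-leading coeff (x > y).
2*x^2 + 3*x*y - 3*y^2 + 2*x + 2

(a) deg p = 2. No degree-1 curve has this shape.
(b) Against the integer gridlines: no x-intercept at any integer in the box.
(c) Assembling these constraints gives the stated polynomial.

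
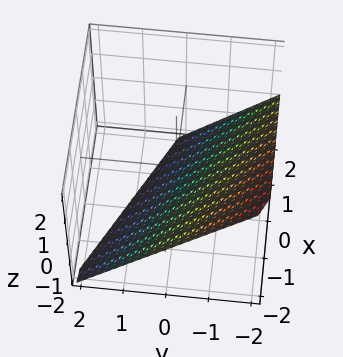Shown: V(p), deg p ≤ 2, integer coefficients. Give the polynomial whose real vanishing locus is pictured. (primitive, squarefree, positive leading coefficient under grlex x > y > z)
x + 2*y + 2*z + 2

1. deg p = 1. Every cross-section is a straight line — this is a plane.
2. Checking where it meets the axes: one y-axis crossing is at y = -1; one z-axis crossing is at z = -1; it crosses the x-axis at the gridline x = -2.
3. Together with the visible shape, these determine p as stated.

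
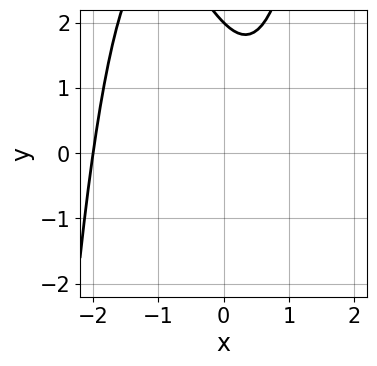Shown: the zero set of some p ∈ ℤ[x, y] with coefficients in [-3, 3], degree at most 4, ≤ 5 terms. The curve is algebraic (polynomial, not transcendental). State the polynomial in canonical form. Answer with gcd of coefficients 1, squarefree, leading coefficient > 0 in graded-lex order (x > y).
x^3 + x^2 - x - y + 2

1. The degree is 3 — no degree-2 curve has this shape.
2. From the visible intercepts: one x-axis crossing is at x = -2; one y-axis crossing is at y = 2.
3. These observations pin down the coefficients.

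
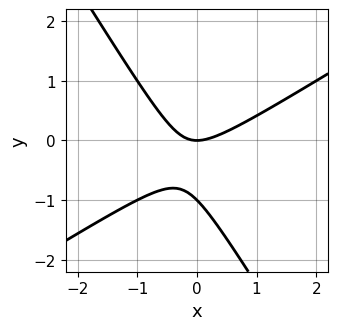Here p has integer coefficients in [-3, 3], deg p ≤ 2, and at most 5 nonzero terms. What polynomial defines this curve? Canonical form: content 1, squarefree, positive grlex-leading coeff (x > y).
x^2 - x*y - y^2 - y

Degree: no degree-1 curve has this shape, so deg p = 2.
From the axis intercepts and sections: the y-axis gridline crossings are at y ∈ {-1, 0}; it crosses the x-axis at the gridline x = 0.
Solving for integer coefficients yields p as stated.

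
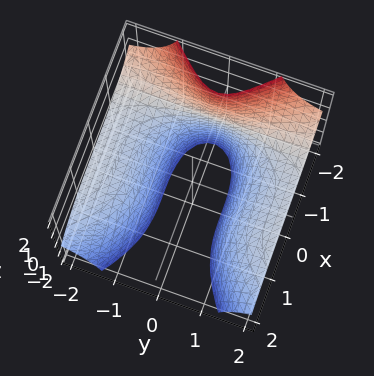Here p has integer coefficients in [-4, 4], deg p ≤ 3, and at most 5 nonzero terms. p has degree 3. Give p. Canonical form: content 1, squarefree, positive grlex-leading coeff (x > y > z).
x^3 + 3*y^2*z + 3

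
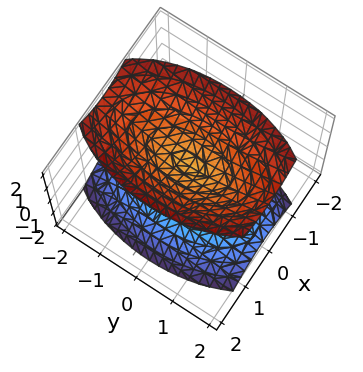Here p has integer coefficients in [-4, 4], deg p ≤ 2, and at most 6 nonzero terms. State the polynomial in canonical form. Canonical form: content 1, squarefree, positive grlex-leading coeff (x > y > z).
1. The picture has 2 separate pieces. They look like related sheets of one shape, so recover p as a whole.
2. deg p = 2. Two separate bowl-shaped sheets opening away from each other; a quadric.
3. Symmetries: it's symmetric under z → −z, forcing even powers of z; it's symmetric under x → −x, forcing even powers of x; mirror symmetry y ↦ −y ⇒ only even powers of y.
4. From the axis intercepts and sections: it misses every integer gridline on the y-axis; no x-intercept at any integer in the box.
5. Fitting integer coefficients to these (and the overall shape) gives p.

3*x^2 + y^2 - 2*z^2 + 1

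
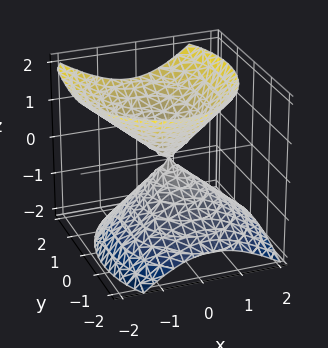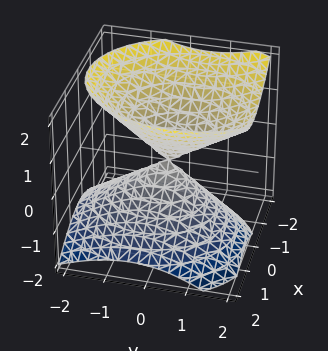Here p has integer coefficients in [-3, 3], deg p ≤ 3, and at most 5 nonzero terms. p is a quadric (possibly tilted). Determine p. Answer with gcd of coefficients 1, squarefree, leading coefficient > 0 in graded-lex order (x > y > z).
3*x^2 + x*z + 2*y^2 - y*z - 3*z^2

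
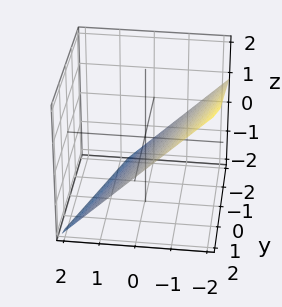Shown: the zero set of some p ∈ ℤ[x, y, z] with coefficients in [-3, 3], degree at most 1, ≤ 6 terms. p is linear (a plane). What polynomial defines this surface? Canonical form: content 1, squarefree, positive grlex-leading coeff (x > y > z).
Degree: every cross-section is a straight line — this is a plane, so deg p = 1.
Checking where it meets the axes: one y-axis crossing is at y = 2.
Fitting integer coefficients to these (and the overall shape) gives p.

3*x - y + 3*z + 2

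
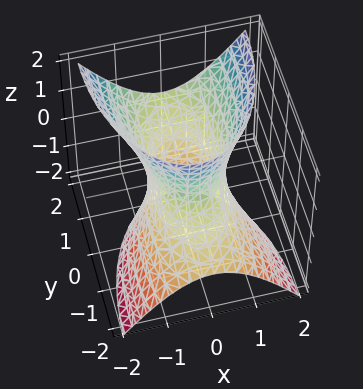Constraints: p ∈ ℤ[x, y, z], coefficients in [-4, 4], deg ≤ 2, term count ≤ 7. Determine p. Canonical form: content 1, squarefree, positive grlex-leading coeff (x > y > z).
deg p = 2. A generic line meets the surface in up to 2 points.
Observable constraints: no z-intercept at any integer in the box.
Matching integer coefficients to the picture gives p.

3*x^2 + y^2 - 2*y*z - z^2 - 2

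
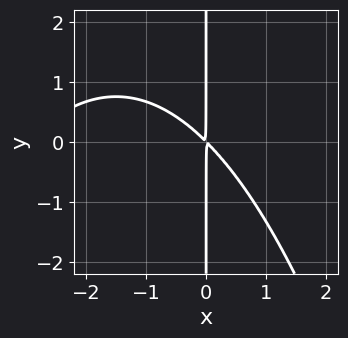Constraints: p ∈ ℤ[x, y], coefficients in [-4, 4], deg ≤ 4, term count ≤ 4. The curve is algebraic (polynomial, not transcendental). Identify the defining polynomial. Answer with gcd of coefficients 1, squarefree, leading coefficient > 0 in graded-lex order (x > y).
The degree is 3 — the shape is more complex than any degree-2 curve.
From the visible intercepts: every point of the y-axis in the box is on the curve.
Together with the visible shape, these determine p as stated.

x^3 + 3*x^2 + 3*x*y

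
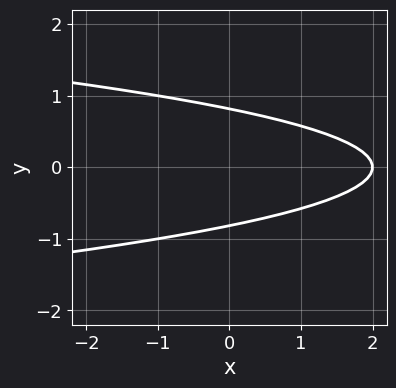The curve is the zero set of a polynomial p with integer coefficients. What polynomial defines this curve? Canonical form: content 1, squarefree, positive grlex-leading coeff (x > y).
3*y^2 + x - 2

1. deg p = 2.
2. Symmetries: it's symmetric under y → −y, forcing even powers of y.
3. From the visible intercepts: one x-axis crossing is at x = 2.
4. Fitting integer coefficients to these (and the overall shape) gives p.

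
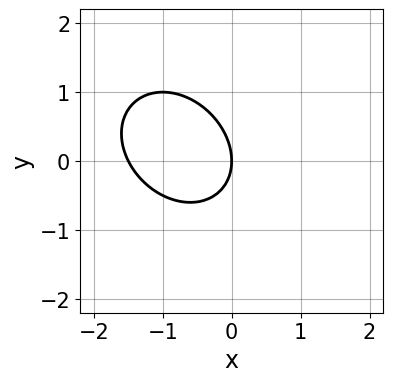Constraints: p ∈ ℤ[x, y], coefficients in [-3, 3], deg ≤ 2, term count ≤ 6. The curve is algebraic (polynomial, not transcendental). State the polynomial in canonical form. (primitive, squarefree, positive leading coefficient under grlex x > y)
1. deg p = 2. The shape is more complex than any degree-1 curve.
2. From the visible intercepts: it meets the y-axis at y = 0 (among the integer gridlines); it crosses the x-axis at the gridline x = 0.
3. Matching integer coefficients to the picture gives p.

2*x^2 + x*y + 2*y^2 + 3*x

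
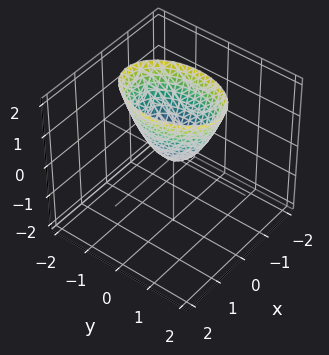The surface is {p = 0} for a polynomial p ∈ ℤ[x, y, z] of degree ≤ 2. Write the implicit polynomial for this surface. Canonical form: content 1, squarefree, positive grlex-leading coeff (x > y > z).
deg p = 2.
Symmetries: mirror symmetry x ↦ −x ⇒ only even powers of x; mirror symmetry y ↦ −y ⇒ only even powers of y.
Checking where it meets the axes: it meets the y-axis at y = 0 (among the integer gridlines); it meets the x-axis at x = 0 (among the integer gridlines).
Together with the visible shape, these determine p as stated.

2*x^2 + y^2 - z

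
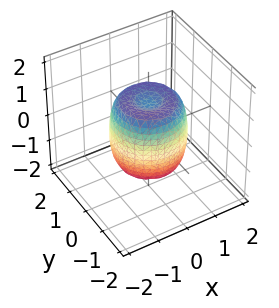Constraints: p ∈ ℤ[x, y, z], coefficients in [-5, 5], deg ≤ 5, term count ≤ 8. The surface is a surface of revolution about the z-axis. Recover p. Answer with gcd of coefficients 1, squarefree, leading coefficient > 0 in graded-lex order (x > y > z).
Degree: a generic line meets the surface in up to 4 points, so deg p = 4.
Symmetries: rotational symmetry about the z-axis ⇒ p depends on x, y only through x² + y².
Reading off the gridlines: the z-axis gridline crossings are at z ∈ {-1, 1}; a circular section at z = 1 has radius exactly 1.
These observations pin down the coefficients.

2*x^4 + 4*x^2*y^2 + 2*y^4 - 2*x^2 - 2*y^2 + z^2 - 1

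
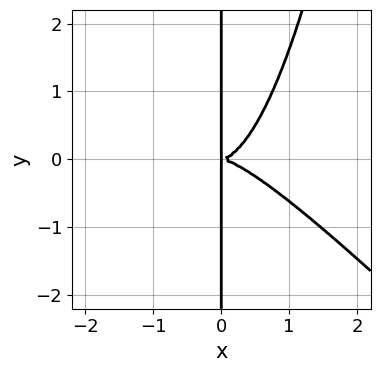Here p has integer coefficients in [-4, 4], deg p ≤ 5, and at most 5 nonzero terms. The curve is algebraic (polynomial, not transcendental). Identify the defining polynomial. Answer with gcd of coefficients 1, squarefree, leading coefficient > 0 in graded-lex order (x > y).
1. Degree: no degree-3 curve has this shape, so deg p = 4.
2. Reading off the gridlines: the visible y-axis segment lies entirely on the curve.
3. Putting this together gives p.

x^4 + x^3*y - x*y^2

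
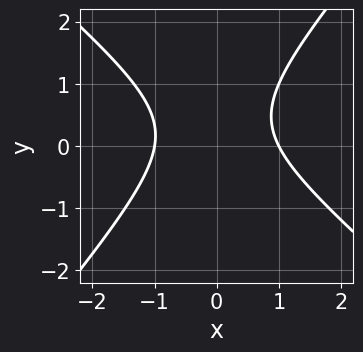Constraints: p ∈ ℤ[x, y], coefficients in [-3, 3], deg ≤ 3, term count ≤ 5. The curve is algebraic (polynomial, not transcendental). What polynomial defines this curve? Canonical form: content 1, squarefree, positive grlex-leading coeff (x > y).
First, the degree is 2 — the shape is more complex than any degree-1 curve.
Then, reading off the gridlines: the x-axis gridline crossings are at x ∈ {-1, 1}; no y-intercept at any integer in the box.
Finally, fitting integer coefficients to these (and the overall shape) gives p.

3*x^2 + x*y - 3*y^2 + 2*y - 3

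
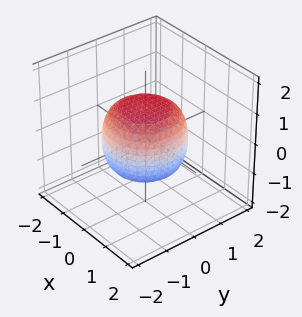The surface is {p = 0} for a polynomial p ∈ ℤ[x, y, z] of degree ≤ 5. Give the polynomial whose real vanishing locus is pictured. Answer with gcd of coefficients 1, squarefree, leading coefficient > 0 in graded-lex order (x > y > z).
2*x^4 + 4*x^2*y^2 + 2*y^4 - x^2 - y^2 + 3*z^2 - 3

1. deg p = 4. A generic line meets the surface in up to 4 points.
2. Symmetries: every cross-section ⟂ z is a circle, so x, y appear only via x² + y².
3. Reading off the gridlines: the z-axis gridline crossings are at z ∈ {-1, 1}; a circular section at z = 0 has radius between 1 and 2.
4. Fitting integer coefficients to these (and the overall shape) gives p.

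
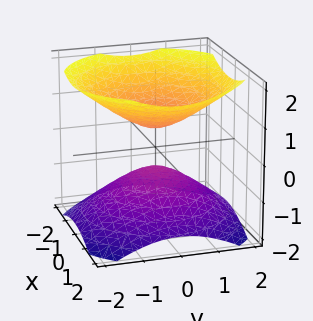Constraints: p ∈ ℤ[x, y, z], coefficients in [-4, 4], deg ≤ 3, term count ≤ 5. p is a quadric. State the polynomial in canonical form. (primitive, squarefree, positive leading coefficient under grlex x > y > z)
1. There are 2 components. Treating them together as one polynomial.
2. deg p = 2. Two separate bowl-shaped sheets opening away from each other; a quadric.
3. Symmetries: mirror symmetry z ↦ −z ⇒ only even powers of z; the z-axis is an axis of rotation, so x and y enter only as x² + y².
4. Observable constraints: the surface avoids every integer y-axis point in the box; no x-intercept at any integer in the box; a circular section at z = -1 has radius exactly 1.
5. These observations pin down the coefficients.

2*x^2 + 2*y^2 - 3*z^2 + 1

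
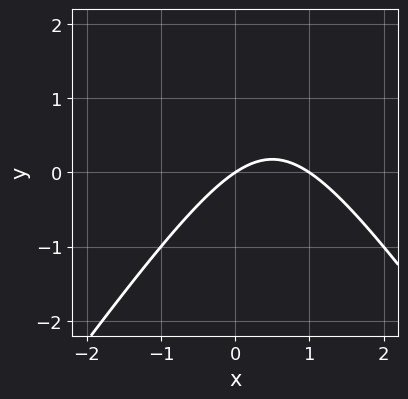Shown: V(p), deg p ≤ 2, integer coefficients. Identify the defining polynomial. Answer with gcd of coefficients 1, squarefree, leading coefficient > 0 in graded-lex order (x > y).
2*x^2 - y^2 - 2*x + 3*y

1. deg p = 2. A generic line meets the curve in up to 2 points.
2. Checking where it meets the axes: one y-axis crossing is at y = 0; the x-axis gridline crossings are at x ∈ {0, 1}.
3. The integer polynomial consistent with all of this is the stated p.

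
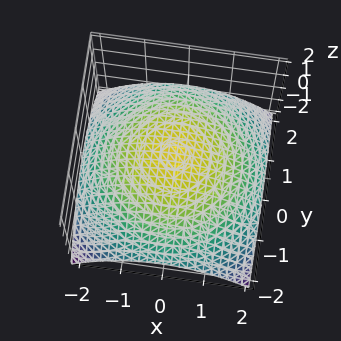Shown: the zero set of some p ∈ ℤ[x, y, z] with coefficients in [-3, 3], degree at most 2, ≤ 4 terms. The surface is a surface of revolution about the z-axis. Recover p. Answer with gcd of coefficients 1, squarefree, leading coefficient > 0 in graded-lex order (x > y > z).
x^2 + y^2 + 3*z - 3

1. The degree is 2 — no degree-1 surface has this shape.
2. Symmetries: rotational symmetry about the z-axis ⇒ p depends on x, y only through x² + y².
3. Against the integer gridlines: it crosses the z-axis at the gridline z = 1; a circular section at z = 0 has radius between 1 and 2.
4. Solving for integer coefficients yields p as stated.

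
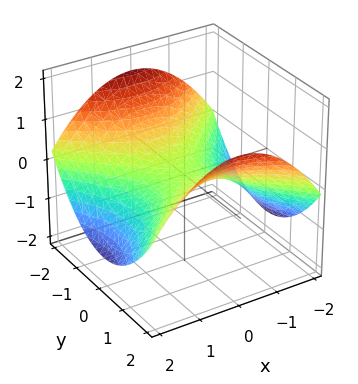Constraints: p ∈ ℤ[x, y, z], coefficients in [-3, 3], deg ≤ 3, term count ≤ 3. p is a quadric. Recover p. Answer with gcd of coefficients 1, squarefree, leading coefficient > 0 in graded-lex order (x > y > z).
x^2 - y^2 + 3*z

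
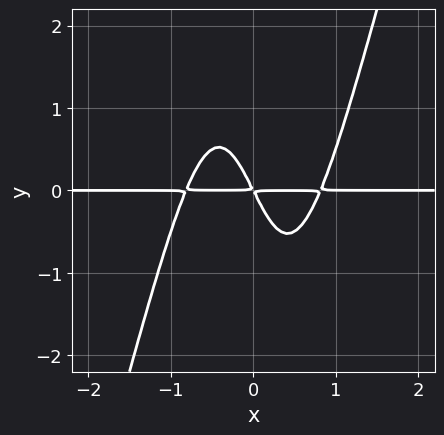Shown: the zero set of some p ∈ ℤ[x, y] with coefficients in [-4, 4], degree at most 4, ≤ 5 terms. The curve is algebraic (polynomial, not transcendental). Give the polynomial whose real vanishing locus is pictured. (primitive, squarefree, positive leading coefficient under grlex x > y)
3*x^3*y - x^2*y^2 - 2*x*y - y^2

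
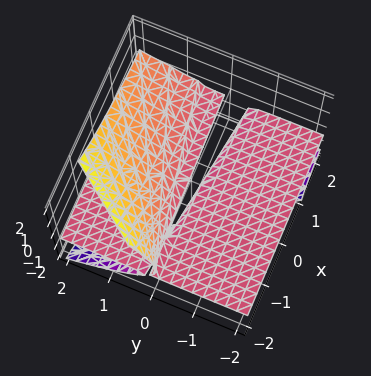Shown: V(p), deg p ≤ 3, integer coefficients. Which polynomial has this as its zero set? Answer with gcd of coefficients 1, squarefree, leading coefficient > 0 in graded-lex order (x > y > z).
(a) The degree is 3 — the shape is more complex than any degree-2 surface.
(b) From the axis intercepts and sections: the visible y-axis segment lies entirely on the surface; the visible x-axis segment lies entirely on the surface.
(c) Matching integer coefficients to the picture gives p.

2*x*z^2 + z^3 - 3*y*z + 3*z^2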